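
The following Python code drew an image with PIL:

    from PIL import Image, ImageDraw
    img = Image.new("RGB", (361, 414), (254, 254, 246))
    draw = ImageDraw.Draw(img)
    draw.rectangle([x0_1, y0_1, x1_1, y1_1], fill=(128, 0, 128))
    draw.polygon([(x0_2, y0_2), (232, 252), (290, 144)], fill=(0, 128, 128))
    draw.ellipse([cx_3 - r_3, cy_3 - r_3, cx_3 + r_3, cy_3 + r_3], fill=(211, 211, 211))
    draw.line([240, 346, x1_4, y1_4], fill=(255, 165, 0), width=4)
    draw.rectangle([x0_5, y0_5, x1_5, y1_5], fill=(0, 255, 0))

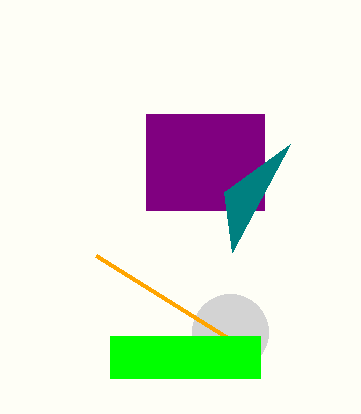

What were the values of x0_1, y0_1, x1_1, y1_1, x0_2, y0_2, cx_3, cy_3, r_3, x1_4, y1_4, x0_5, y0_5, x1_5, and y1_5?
x0_1 = 146
y0_1 = 114
x1_1 = 264
y1_1 = 210
x0_2 = 224
y0_2 = 192
cx_3 = 230
cy_3 = 332
r_3 = 38
x1_4 = 96
y1_4 = 256
x0_5 = 110
y0_5 = 336
x1_5 = 260
y1_5 = 378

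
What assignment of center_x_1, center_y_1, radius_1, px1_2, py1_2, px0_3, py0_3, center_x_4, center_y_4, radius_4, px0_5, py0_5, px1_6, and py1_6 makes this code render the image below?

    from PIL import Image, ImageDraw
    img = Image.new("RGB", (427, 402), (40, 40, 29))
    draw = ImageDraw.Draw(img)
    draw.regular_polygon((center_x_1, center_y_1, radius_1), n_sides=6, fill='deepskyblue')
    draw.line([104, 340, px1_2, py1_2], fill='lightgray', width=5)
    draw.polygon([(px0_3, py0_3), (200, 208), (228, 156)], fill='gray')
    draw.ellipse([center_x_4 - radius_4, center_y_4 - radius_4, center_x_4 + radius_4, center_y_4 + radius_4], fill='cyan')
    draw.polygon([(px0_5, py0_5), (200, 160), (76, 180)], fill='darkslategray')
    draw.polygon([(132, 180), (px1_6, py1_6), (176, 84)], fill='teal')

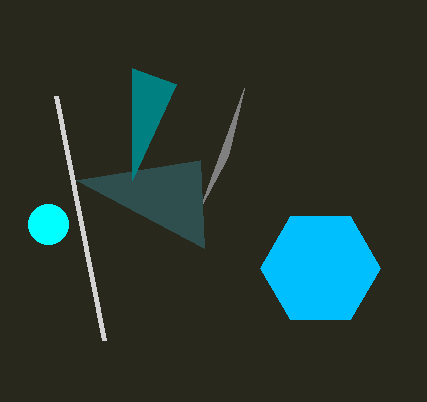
center_x_1 = 320, center_y_1 = 268, radius_1 = 60, px1_2 = 56, py1_2 = 96, px0_3 = 244, py0_3 = 88, center_x_4 = 48, center_y_4 = 224, radius_4 = 20, px0_5 = 204, py0_5 = 248, px1_6 = 132, py1_6 = 68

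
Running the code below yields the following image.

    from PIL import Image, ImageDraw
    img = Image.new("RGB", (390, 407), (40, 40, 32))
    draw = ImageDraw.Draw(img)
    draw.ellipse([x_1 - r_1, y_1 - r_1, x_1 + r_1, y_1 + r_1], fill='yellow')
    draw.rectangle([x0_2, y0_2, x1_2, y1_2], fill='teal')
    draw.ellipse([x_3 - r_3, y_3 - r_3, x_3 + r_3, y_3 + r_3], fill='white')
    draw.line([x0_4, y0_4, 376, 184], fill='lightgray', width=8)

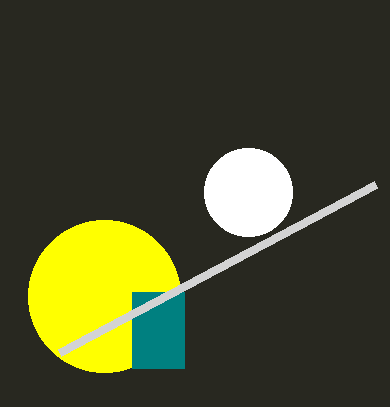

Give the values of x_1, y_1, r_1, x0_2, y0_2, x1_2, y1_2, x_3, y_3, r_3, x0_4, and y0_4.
x_1 = 104, y_1 = 296, r_1 = 76, x0_2 = 132, y0_2 = 292, x1_2 = 184, y1_2 = 368, x_3 = 248, y_3 = 192, r_3 = 44, x0_4 = 60, y0_4 = 352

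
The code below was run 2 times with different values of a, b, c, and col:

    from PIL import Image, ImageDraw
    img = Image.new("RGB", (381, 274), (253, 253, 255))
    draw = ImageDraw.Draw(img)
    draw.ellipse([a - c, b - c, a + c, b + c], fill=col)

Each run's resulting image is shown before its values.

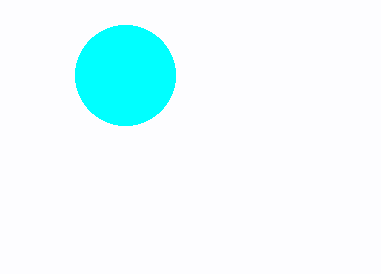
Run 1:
a = 125, b = 75, c = 50, col = 'cyan'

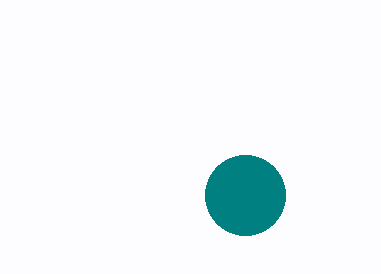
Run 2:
a = 245, b = 195, c = 40, col = 'teal'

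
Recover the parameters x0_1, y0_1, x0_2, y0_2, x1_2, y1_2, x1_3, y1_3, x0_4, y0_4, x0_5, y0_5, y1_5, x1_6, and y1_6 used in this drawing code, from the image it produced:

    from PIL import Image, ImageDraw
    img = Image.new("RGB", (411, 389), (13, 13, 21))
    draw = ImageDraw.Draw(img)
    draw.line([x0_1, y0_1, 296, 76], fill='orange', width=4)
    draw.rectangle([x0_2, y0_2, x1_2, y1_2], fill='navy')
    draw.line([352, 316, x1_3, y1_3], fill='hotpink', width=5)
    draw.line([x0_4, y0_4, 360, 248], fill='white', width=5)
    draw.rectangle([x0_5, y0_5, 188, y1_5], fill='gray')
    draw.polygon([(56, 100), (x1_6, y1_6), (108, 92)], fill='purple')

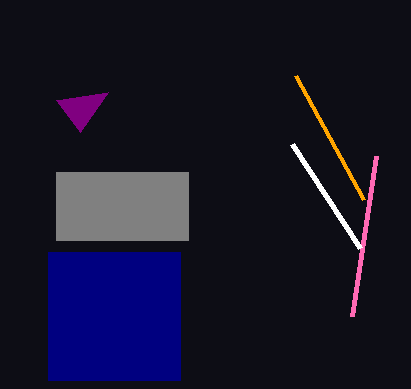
x0_1 = 364, y0_1 = 200, x0_2 = 48, y0_2 = 252, x1_2 = 180, y1_2 = 380, x1_3 = 376, y1_3 = 156, x0_4 = 292, y0_4 = 144, x0_5 = 56, y0_5 = 172, y1_5 = 240, x1_6 = 80, y1_6 = 132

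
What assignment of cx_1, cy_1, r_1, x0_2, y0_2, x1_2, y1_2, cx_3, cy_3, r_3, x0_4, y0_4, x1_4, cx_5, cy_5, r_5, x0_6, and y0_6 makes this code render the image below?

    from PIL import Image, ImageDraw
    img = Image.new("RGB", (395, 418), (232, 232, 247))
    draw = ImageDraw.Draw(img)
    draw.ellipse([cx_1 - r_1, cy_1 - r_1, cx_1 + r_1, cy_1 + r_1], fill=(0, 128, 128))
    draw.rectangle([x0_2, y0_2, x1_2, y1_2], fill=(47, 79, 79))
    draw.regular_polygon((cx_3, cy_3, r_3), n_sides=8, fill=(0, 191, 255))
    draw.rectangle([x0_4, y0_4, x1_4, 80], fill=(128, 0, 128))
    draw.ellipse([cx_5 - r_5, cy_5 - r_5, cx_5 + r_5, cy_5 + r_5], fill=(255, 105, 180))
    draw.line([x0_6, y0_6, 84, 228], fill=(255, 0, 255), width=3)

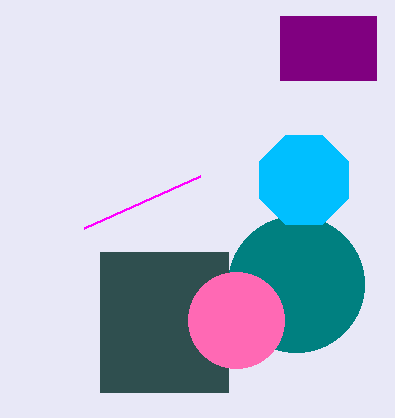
cx_1 = 296
cy_1 = 284
r_1 = 68
x0_2 = 100
y0_2 = 252
x1_2 = 228
y1_2 = 392
cx_3 = 304
cy_3 = 180
r_3 = 48
x0_4 = 280
y0_4 = 16
x1_4 = 376
cx_5 = 236
cy_5 = 320
r_5 = 48
x0_6 = 200
y0_6 = 176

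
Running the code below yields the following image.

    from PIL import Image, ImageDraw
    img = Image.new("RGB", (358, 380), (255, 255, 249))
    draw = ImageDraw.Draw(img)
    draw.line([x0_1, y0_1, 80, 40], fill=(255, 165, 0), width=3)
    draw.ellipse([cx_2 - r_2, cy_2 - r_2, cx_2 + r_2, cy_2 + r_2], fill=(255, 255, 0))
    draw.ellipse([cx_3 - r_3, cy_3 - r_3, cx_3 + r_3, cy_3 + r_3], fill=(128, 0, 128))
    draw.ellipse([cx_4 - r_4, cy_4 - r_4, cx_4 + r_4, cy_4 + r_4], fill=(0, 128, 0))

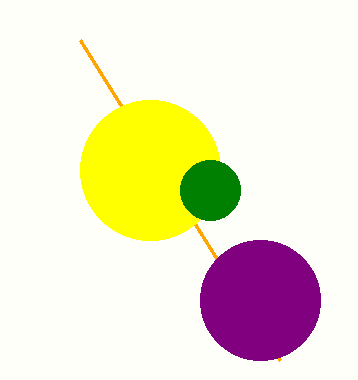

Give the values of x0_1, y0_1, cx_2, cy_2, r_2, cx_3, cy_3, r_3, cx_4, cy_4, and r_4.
x0_1 = 280, y0_1 = 360, cx_2 = 150, cy_2 = 170, r_2 = 70, cx_3 = 260, cy_3 = 300, r_3 = 60, cx_4 = 210, cy_4 = 190, r_4 = 30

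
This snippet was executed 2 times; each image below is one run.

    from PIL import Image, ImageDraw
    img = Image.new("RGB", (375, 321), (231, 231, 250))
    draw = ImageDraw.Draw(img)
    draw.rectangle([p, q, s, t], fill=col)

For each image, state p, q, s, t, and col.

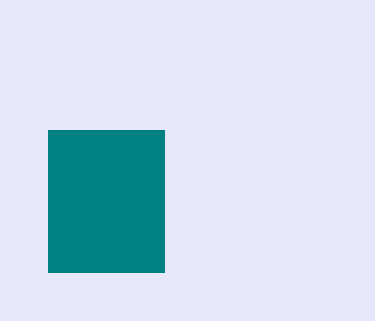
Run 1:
p = 48; q = 130; s = 164; t = 272; col = 'teal'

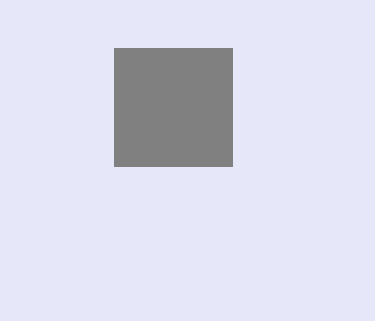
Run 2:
p = 114
q = 48
s = 232
t = 166
col = 'gray'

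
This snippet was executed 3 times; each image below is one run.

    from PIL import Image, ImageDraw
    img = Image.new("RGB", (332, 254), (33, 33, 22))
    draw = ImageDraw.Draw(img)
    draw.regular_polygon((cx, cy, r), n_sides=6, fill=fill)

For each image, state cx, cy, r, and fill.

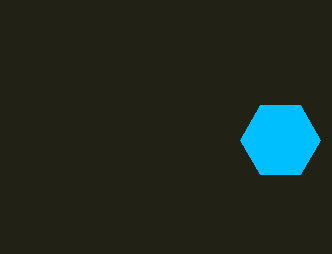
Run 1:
cx = 280, cy = 140, r = 40, fill = 'deepskyblue'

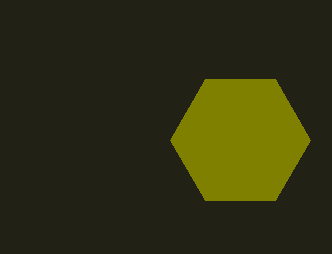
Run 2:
cx = 240
cy = 140
r = 70
fill = 'olive'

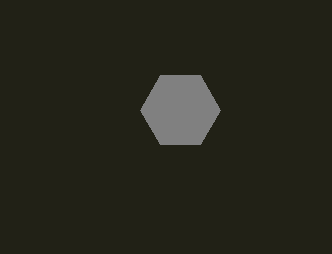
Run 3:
cx = 180, cy = 110, r = 40, fill = 'gray'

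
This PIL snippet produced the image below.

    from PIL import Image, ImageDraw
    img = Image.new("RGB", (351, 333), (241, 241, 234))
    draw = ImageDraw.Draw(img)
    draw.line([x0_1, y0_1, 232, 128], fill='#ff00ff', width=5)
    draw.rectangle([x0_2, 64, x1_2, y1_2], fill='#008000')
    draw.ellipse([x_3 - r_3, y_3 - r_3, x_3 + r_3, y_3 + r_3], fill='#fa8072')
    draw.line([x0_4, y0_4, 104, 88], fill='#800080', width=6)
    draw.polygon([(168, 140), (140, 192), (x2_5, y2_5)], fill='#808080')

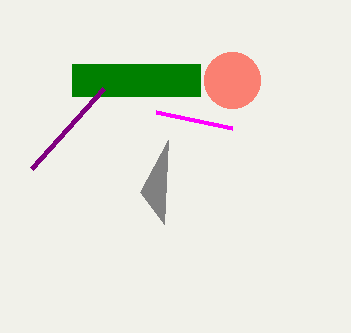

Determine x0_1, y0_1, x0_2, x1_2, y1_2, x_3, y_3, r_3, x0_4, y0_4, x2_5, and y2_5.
x0_1 = 156
y0_1 = 112
x0_2 = 72
x1_2 = 200
y1_2 = 96
x_3 = 232
y_3 = 80
r_3 = 28
x0_4 = 32
y0_4 = 168
x2_5 = 164
y2_5 = 224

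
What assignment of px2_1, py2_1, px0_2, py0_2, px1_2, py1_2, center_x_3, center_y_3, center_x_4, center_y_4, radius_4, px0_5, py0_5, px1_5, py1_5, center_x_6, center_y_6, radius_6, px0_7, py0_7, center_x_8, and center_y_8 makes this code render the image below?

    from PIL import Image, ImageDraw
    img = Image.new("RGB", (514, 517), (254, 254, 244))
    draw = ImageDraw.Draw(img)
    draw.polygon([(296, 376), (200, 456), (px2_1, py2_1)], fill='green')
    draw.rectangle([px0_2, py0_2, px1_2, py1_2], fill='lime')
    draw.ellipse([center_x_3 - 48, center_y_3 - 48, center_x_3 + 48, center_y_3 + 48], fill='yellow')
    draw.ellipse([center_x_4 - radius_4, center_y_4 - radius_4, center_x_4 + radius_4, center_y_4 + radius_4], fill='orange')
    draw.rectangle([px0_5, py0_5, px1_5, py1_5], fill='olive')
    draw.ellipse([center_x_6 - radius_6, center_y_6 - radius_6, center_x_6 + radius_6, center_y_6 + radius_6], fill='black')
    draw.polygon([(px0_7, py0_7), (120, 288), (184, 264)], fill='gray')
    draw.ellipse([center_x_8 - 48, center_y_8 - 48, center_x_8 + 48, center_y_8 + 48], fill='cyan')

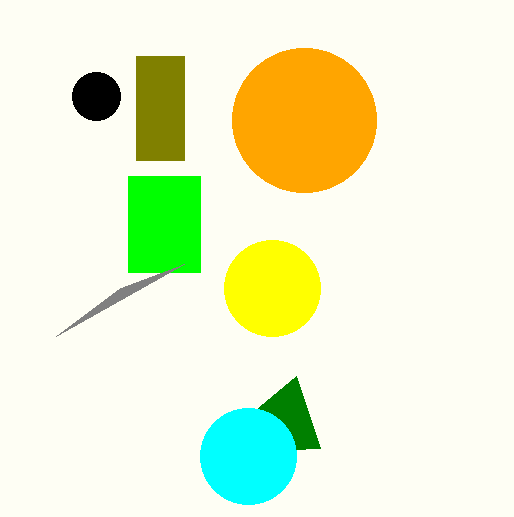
px2_1 = 320; py2_1 = 448; px0_2 = 128; py0_2 = 176; px1_2 = 200; py1_2 = 272; center_x_3 = 272; center_y_3 = 288; center_x_4 = 304; center_y_4 = 120; radius_4 = 72; px0_5 = 136; py0_5 = 56; px1_5 = 184; py1_5 = 160; center_x_6 = 96; center_y_6 = 96; radius_6 = 24; px0_7 = 56; py0_7 = 336; center_x_8 = 248; center_y_8 = 456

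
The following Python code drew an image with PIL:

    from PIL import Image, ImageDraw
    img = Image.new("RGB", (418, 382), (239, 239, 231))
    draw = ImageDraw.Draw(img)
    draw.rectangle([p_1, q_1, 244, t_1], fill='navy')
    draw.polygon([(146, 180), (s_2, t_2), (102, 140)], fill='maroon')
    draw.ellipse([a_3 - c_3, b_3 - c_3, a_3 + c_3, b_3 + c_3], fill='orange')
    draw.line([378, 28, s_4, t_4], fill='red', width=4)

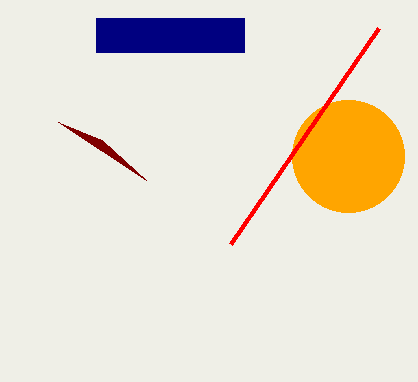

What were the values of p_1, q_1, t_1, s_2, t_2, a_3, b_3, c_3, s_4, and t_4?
p_1 = 96, q_1 = 18, t_1 = 52, s_2 = 58, t_2 = 122, a_3 = 348, b_3 = 156, c_3 = 56, s_4 = 230, t_4 = 244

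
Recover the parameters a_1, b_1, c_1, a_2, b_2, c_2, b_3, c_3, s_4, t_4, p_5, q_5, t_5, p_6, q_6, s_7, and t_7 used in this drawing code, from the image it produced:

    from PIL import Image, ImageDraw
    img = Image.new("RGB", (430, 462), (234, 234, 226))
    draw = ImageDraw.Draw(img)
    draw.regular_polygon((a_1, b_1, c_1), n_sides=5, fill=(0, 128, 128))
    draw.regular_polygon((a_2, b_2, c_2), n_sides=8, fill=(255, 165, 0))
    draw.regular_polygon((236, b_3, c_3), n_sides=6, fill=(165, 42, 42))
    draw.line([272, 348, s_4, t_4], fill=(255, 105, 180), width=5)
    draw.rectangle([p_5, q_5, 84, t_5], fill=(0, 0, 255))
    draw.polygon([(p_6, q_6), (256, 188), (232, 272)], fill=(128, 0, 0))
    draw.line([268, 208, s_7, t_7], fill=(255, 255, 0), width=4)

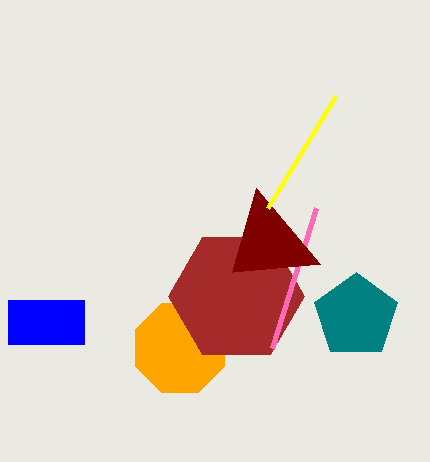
a_1 = 356, b_1 = 316, c_1 = 44, a_2 = 180, b_2 = 348, c_2 = 48, b_3 = 296, c_3 = 68, s_4 = 316, t_4 = 208, p_5 = 8, q_5 = 300, t_5 = 344, p_6 = 320, q_6 = 264, s_7 = 336, t_7 = 96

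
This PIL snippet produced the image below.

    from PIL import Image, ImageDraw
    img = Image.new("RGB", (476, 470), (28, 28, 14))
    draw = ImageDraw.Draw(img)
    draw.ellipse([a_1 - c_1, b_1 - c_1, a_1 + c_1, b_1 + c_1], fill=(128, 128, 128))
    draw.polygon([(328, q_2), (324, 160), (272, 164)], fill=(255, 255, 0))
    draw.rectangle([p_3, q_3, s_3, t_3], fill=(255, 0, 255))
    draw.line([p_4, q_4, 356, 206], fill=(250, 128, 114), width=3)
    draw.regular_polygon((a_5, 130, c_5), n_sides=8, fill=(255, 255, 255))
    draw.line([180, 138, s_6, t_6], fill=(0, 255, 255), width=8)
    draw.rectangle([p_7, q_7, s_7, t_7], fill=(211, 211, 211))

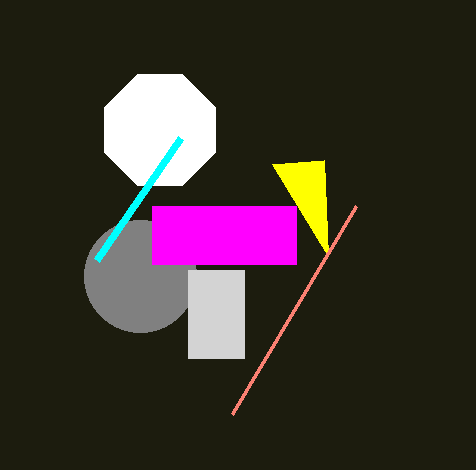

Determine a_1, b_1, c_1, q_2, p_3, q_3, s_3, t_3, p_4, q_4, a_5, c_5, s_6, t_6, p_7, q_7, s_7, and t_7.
a_1 = 140
b_1 = 276
c_1 = 56
q_2 = 256
p_3 = 152
q_3 = 206
s_3 = 296
t_3 = 264
p_4 = 232
q_4 = 414
a_5 = 160
c_5 = 60
s_6 = 96
t_6 = 260
p_7 = 188
q_7 = 270
s_7 = 244
t_7 = 358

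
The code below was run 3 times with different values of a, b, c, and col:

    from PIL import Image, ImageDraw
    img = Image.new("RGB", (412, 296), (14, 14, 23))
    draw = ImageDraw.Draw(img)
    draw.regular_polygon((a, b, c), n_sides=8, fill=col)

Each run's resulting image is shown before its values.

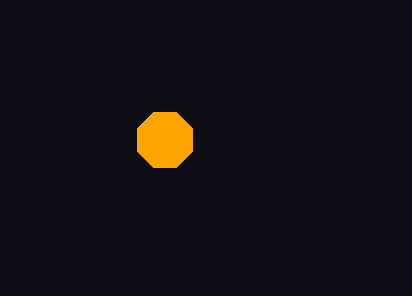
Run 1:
a = 165; b = 140; c = 30; col = 'orange'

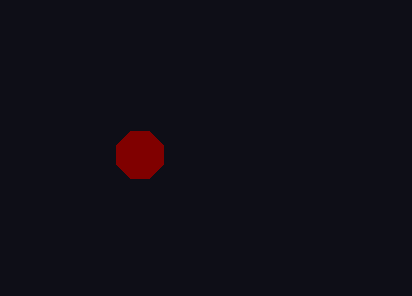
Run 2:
a = 140, b = 155, c = 25, col = 'maroon'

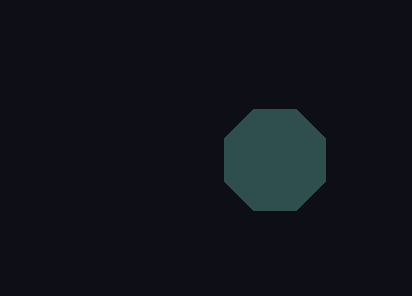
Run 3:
a = 275; b = 160; c = 55; col = 'darkslategray'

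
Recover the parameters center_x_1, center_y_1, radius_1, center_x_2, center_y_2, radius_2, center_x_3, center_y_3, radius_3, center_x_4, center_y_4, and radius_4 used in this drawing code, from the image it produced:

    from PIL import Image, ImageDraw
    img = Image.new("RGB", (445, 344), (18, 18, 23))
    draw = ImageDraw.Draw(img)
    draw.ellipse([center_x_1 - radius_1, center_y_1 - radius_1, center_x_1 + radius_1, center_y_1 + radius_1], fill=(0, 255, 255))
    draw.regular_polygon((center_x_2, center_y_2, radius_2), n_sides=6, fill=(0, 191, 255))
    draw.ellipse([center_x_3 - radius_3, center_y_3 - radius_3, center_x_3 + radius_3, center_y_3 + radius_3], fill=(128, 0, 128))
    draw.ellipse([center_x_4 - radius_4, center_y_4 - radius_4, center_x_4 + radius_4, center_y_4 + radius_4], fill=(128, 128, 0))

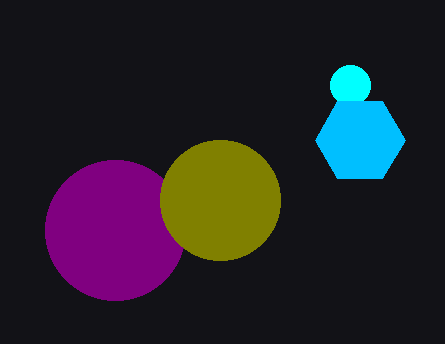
center_x_1 = 350, center_y_1 = 85, radius_1 = 20, center_x_2 = 360, center_y_2 = 140, radius_2 = 45, center_x_3 = 115, center_y_3 = 230, radius_3 = 70, center_x_4 = 220, center_y_4 = 200, radius_4 = 60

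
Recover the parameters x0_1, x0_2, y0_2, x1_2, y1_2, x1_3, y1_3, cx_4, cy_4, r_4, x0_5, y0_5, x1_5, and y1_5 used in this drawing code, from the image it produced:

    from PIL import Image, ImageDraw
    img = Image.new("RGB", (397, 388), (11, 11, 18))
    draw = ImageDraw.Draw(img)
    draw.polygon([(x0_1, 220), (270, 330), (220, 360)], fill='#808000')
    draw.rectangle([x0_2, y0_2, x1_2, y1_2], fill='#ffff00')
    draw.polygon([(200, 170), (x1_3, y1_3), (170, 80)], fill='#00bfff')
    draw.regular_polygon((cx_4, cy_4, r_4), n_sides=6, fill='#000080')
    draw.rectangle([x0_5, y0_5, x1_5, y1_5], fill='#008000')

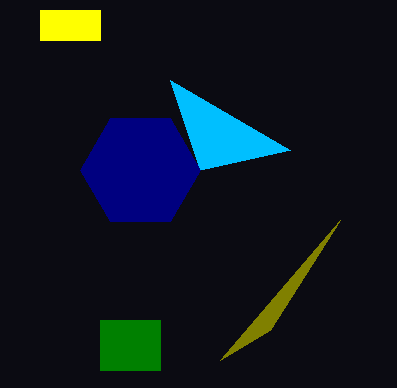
x0_1 = 340; x0_2 = 40; y0_2 = 10; x1_2 = 100; y1_2 = 40; x1_3 = 290; y1_3 = 150; cx_4 = 140; cy_4 = 170; r_4 = 60; x0_5 = 100; y0_5 = 320; x1_5 = 160; y1_5 = 370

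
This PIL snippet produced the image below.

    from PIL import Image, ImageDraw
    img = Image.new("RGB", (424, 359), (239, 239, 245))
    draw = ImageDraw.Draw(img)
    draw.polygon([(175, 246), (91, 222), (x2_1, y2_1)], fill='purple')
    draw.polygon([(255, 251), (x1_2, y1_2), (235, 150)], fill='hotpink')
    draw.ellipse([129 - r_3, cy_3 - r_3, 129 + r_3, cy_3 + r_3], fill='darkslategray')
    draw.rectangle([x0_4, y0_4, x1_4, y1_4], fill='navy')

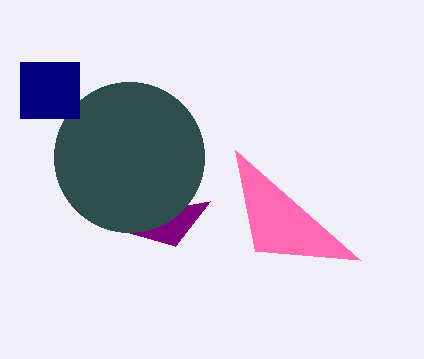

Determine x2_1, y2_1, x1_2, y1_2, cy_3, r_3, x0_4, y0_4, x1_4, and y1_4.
x2_1 = 210
y2_1 = 201
x1_2 = 360
y1_2 = 260
cy_3 = 157
r_3 = 75
x0_4 = 20
y0_4 = 62
x1_4 = 79
y1_4 = 118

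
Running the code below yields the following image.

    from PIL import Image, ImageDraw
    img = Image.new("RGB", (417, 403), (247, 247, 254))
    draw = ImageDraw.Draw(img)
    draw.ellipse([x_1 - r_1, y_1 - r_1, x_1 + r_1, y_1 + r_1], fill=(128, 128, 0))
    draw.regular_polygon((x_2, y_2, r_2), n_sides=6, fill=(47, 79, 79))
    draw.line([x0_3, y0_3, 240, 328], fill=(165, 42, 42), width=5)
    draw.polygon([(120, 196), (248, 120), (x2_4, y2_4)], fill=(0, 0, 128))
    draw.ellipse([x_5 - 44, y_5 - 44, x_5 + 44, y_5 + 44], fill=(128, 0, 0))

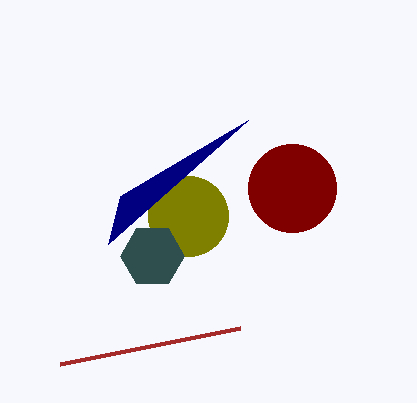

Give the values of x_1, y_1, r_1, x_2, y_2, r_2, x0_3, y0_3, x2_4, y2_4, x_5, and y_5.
x_1 = 188; y_1 = 216; r_1 = 40; x_2 = 152; y_2 = 256; r_2 = 32; x0_3 = 60; y0_3 = 364; x2_4 = 108; y2_4 = 244; x_5 = 292; y_5 = 188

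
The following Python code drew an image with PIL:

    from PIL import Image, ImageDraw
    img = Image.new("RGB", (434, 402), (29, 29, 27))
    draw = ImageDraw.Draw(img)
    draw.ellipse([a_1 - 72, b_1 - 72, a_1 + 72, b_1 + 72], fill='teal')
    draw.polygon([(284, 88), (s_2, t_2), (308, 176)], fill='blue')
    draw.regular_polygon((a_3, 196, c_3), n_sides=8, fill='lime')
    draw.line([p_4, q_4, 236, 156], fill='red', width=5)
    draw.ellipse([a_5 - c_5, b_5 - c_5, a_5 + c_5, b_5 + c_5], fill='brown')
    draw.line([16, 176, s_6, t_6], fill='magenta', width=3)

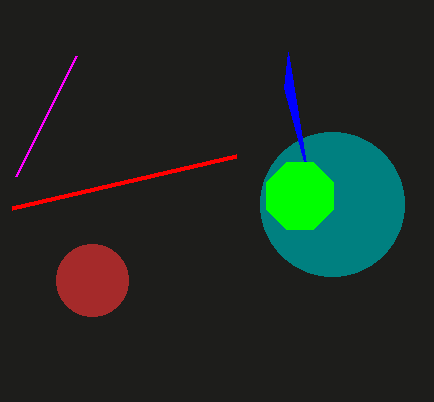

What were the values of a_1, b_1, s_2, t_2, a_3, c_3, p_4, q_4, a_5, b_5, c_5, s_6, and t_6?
a_1 = 332
b_1 = 204
s_2 = 288
t_2 = 52
a_3 = 300
c_3 = 36
p_4 = 12
q_4 = 208
a_5 = 92
b_5 = 280
c_5 = 36
s_6 = 76
t_6 = 56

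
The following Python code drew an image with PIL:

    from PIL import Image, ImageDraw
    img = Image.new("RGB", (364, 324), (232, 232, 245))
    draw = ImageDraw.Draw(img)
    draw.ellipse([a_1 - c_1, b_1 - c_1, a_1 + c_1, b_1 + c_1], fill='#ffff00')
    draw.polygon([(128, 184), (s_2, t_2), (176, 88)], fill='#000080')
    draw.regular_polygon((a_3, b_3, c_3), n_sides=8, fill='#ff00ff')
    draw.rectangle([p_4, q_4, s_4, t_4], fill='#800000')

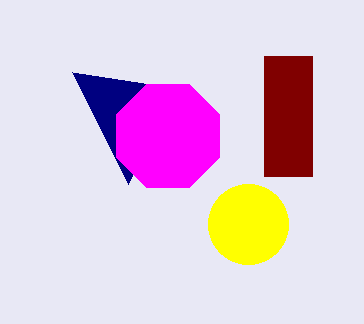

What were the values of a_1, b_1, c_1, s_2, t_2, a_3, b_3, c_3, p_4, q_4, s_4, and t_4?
a_1 = 248
b_1 = 224
c_1 = 40
s_2 = 72
t_2 = 72
a_3 = 168
b_3 = 136
c_3 = 56
p_4 = 264
q_4 = 56
s_4 = 312
t_4 = 176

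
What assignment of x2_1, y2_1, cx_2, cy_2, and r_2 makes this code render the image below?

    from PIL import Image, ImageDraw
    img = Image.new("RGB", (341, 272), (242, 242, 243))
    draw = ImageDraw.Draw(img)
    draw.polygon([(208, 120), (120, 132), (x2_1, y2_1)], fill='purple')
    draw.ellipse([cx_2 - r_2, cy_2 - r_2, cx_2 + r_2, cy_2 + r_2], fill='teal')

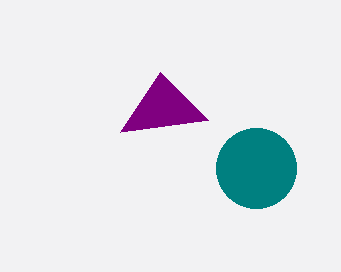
x2_1 = 160; y2_1 = 72; cx_2 = 256; cy_2 = 168; r_2 = 40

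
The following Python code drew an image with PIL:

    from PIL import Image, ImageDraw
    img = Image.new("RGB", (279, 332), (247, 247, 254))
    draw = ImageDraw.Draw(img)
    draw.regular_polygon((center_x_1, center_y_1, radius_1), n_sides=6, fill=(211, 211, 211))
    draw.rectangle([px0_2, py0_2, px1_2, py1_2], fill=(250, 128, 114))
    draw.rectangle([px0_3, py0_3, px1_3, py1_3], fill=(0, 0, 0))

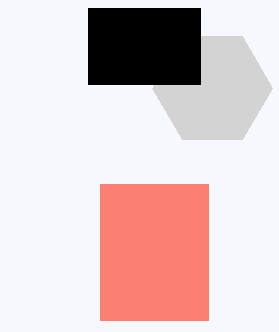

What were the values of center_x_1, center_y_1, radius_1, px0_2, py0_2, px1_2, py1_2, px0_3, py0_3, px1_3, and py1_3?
center_x_1 = 212
center_y_1 = 88
radius_1 = 60
px0_2 = 100
py0_2 = 184
px1_2 = 208
py1_2 = 320
px0_3 = 88
py0_3 = 8
px1_3 = 200
py1_3 = 84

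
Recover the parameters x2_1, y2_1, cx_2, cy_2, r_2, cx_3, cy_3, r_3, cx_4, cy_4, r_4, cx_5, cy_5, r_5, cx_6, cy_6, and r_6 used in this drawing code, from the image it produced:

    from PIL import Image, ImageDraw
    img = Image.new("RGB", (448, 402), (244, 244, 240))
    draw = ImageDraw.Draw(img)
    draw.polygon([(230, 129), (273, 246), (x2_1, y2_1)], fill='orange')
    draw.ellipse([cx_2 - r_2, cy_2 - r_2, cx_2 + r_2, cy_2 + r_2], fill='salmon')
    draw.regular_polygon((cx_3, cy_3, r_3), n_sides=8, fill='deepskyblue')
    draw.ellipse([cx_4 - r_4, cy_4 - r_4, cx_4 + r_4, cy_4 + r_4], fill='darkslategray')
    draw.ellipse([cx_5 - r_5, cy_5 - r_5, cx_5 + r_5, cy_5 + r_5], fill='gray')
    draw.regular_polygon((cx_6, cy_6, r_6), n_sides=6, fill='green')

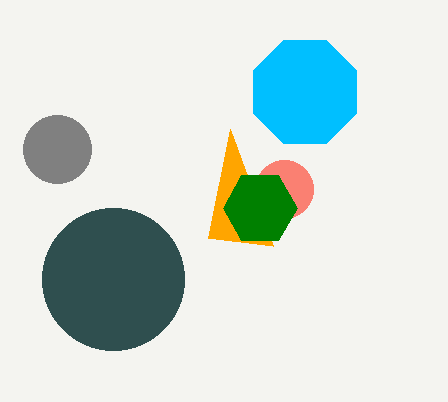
x2_1 = 208, y2_1 = 238, cx_2 = 284, cy_2 = 189, r_2 = 29, cx_3 = 305, cy_3 = 92, r_3 = 56, cx_4 = 113, cy_4 = 279, r_4 = 71, cx_5 = 57, cy_5 = 149, r_5 = 34, cx_6 = 260, cy_6 = 208, r_6 = 37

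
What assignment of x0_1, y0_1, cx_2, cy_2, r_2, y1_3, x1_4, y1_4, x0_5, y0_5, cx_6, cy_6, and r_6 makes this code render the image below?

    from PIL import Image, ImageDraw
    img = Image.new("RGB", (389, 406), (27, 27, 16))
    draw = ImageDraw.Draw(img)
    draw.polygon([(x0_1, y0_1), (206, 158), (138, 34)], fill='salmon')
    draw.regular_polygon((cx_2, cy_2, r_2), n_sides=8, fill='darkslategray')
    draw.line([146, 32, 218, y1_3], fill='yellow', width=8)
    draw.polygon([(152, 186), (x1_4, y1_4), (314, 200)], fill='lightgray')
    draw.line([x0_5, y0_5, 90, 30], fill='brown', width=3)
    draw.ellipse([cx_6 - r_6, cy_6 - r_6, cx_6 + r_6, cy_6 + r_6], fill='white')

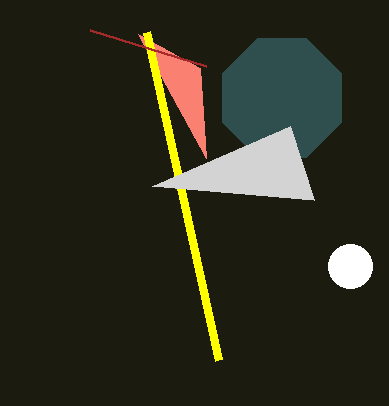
x0_1 = 200, y0_1 = 68, cx_2 = 282, cy_2 = 98, r_2 = 64, y1_3 = 360, x1_4 = 290, y1_4 = 126, x0_5 = 206, y0_5 = 66, cx_6 = 350, cy_6 = 266, r_6 = 22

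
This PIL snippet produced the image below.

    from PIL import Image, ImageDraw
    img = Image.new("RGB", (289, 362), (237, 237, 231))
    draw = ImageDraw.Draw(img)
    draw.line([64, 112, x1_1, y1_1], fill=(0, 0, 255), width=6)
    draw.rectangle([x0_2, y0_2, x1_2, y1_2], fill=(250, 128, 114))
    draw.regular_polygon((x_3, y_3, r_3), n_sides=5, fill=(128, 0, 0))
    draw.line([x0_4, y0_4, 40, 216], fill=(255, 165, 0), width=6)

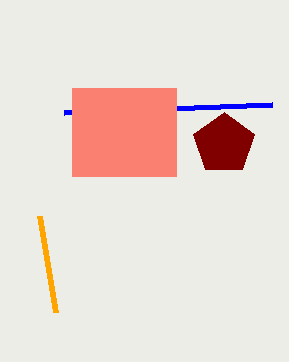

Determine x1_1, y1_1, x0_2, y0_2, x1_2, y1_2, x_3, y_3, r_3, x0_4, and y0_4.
x1_1 = 272; y1_1 = 104; x0_2 = 72; y0_2 = 88; x1_2 = 176; y1_2 = 176; x_3 = 224; y_3 = 144; r_3 = 32; x0_4 = 56; y0_4 = 312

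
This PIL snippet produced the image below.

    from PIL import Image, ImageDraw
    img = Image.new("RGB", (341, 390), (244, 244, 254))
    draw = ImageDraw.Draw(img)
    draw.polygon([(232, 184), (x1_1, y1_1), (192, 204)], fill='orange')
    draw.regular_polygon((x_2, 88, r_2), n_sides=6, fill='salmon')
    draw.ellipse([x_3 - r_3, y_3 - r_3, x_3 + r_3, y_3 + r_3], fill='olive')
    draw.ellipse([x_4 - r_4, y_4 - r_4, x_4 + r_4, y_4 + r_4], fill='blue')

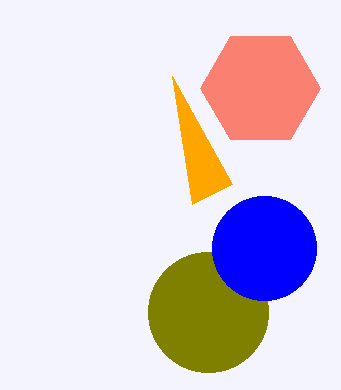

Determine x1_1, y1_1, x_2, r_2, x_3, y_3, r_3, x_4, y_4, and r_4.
x1_1 = 172; y1_1 = 76; x_2 = 260; r_2 = 60; x_3 = 208; y_3 = 312; r_3 = 60; x_4 = 264; y_4 = 248; r_4 = 52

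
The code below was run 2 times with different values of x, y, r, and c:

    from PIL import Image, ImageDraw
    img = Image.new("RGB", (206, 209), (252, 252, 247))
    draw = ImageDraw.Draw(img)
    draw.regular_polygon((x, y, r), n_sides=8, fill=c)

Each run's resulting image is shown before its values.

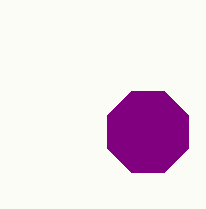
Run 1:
x = 148; y = 132; r = 44; c = 'purple'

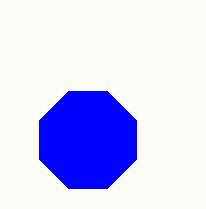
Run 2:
x = 88; y = 140; r = 52; c = 'blue'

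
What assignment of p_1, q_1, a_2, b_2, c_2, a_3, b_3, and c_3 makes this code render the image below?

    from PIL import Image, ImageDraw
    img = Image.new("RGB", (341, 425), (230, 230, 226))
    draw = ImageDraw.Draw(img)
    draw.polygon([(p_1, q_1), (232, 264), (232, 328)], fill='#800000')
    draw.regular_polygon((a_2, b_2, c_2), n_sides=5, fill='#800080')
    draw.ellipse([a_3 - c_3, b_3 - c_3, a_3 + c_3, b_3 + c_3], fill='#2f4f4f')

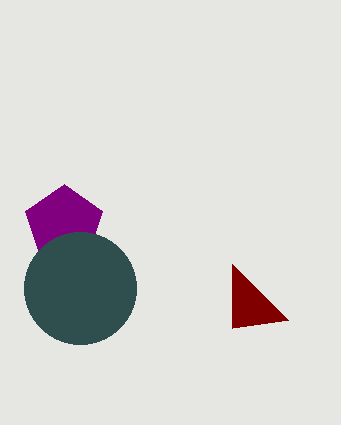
p_1 = 288, q_1 = 320, a_2 = 64, b_2 = 224, c_2 = 40, a_3 = 80, b_3 = 288, c_3 = 56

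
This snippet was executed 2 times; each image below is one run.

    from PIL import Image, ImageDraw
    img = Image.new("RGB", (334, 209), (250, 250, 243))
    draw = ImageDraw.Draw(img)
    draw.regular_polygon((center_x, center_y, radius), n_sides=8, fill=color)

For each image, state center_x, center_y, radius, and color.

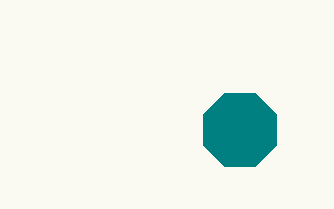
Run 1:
center_x = 240; center_y = 130; radius = 40; color = 'teal'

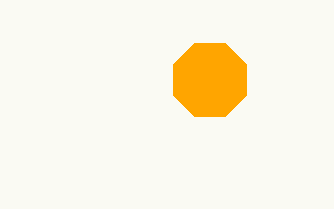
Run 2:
center_x = 210; center_y = 80; radius = 40; color = 'orange'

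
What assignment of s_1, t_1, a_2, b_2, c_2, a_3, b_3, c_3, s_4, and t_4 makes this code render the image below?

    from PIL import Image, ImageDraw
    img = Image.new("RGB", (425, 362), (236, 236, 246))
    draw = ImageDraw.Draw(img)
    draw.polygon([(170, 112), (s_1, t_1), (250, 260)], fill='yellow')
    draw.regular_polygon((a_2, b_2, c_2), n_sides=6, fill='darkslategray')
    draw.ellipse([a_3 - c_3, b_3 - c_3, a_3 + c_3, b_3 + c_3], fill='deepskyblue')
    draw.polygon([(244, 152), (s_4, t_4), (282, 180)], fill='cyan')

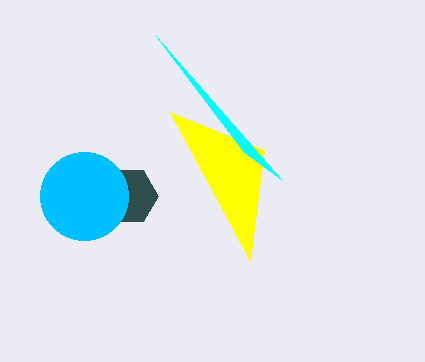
s_1 = 264
t_1 = 150
a_2 = 128
b_2 = 196
c_2 = 30
a_3 = 84
b_3 = 196
c_3 = 44
s_4 = 156
t_4 = 36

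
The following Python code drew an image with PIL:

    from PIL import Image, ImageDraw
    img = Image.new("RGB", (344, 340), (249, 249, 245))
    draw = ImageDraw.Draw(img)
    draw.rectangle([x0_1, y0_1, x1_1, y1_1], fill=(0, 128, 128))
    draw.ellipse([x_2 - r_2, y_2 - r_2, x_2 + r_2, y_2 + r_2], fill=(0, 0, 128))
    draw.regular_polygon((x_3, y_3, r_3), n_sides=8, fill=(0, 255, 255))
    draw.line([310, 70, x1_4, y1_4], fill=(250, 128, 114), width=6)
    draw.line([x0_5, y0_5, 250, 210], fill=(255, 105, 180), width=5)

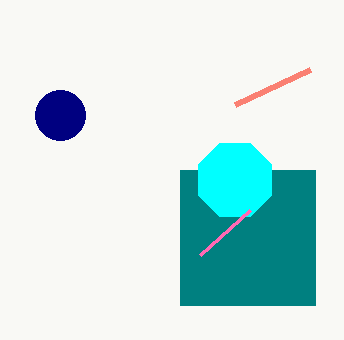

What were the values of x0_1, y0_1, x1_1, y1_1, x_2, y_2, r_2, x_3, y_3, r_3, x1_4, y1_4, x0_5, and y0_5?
x0_1 = 180, y0_1 = 170, x1_1 = 315, y1_1 = 305, x_2 = 60, y_2 = 115, r_2 = 25, x_3 = 235, y_3 = 180, r_3 = 40, x1_4 = 235, y1_4 = 105, x0_5 = 200, y0_5 = 255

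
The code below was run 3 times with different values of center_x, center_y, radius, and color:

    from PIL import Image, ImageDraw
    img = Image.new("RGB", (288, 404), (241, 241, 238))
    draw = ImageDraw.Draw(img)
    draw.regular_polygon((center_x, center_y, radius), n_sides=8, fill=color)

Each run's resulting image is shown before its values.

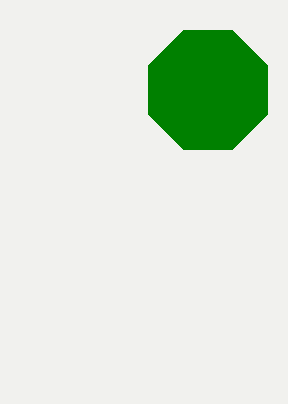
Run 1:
center_x = 208; center_y = 90; radius = 64; color = 'green'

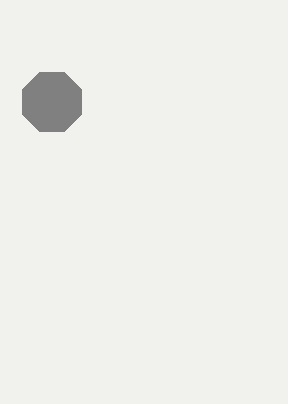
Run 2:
center_x = 52; center_y = 102; radius = 32; color = 'gray'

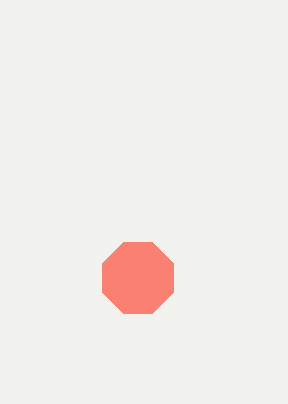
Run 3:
center_x = 138; center_y = 278; radius = 38; color = 'salmon'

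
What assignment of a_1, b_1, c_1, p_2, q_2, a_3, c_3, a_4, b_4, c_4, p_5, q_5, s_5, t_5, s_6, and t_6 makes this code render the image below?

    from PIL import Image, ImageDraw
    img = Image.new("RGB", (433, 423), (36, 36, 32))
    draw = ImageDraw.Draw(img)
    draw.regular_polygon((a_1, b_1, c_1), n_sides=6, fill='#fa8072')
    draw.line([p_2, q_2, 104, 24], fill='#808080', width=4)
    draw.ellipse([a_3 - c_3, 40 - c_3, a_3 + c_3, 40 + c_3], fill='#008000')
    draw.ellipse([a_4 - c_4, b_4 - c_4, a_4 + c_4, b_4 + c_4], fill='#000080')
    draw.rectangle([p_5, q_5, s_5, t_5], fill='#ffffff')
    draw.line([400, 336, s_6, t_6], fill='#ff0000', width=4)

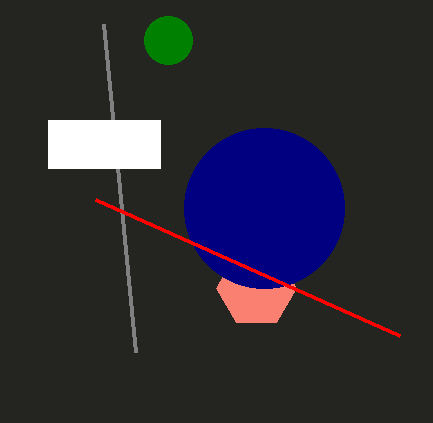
a_1 = 256
b_1 = 288
c_1 = 40
p_2 = 136
q_2 = 352
a_3 = 168
c_3 = 24
a_4 = 264
b_4 = 208
c_4 = 80
p_5 = 48
q_5 = 120
s_5 = 160
t_5 = 168
s_6 = 96
t_6 = 200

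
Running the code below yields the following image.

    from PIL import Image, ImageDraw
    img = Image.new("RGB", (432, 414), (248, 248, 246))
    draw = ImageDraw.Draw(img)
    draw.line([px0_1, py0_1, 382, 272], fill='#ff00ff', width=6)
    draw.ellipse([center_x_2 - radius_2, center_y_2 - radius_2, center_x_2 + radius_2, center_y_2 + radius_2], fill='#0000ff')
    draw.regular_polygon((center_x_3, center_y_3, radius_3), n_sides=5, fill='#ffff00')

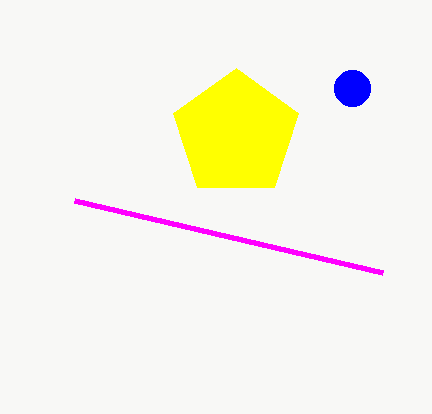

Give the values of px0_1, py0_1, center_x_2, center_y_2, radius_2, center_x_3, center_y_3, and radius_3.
px0_1 = 74; py0_1 = 200; center_x_2 = 352; center_y_2 = 88; radius_2 = 18; center_x_3 = 236; center_y_3 = 134; radius_3 = 66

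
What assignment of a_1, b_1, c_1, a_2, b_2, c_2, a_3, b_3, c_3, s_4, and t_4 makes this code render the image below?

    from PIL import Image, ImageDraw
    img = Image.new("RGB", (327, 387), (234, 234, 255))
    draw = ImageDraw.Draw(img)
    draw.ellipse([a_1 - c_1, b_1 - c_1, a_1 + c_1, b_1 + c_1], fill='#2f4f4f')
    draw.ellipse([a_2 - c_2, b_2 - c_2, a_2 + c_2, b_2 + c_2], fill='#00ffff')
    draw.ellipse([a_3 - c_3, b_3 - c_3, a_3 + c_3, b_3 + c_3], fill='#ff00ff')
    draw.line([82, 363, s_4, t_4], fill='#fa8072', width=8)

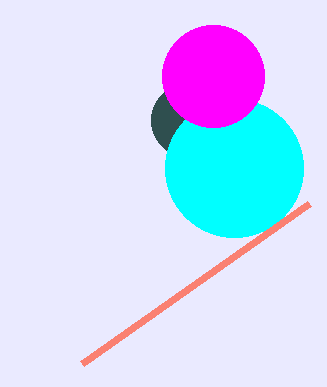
a_1 = 188; b_1 = 120; c_1 = 37; a_2 = 234; b_2 = 168; c_2 = 69; a_3 = 213; b_3 = 76; c_3 = 51; s_4 = 309; t_4 = 203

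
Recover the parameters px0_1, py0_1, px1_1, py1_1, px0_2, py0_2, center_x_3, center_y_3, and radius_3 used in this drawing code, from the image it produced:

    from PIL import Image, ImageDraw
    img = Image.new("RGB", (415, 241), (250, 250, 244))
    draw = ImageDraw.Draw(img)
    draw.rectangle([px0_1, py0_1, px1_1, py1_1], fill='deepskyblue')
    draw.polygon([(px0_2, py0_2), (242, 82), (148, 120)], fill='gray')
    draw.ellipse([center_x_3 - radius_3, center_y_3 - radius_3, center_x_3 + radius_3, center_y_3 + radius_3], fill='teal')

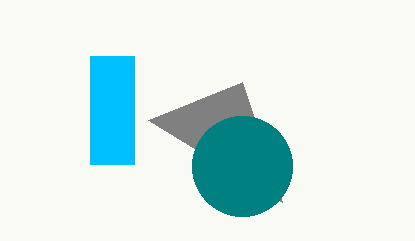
px0_1 = 90; py0_1 = 56; px1_1 = 134; py1_1 = 164; px0_2 = 282; py0_2 = 202; center_x_3 = 242; center_y_3 = 166; radius_3 = 50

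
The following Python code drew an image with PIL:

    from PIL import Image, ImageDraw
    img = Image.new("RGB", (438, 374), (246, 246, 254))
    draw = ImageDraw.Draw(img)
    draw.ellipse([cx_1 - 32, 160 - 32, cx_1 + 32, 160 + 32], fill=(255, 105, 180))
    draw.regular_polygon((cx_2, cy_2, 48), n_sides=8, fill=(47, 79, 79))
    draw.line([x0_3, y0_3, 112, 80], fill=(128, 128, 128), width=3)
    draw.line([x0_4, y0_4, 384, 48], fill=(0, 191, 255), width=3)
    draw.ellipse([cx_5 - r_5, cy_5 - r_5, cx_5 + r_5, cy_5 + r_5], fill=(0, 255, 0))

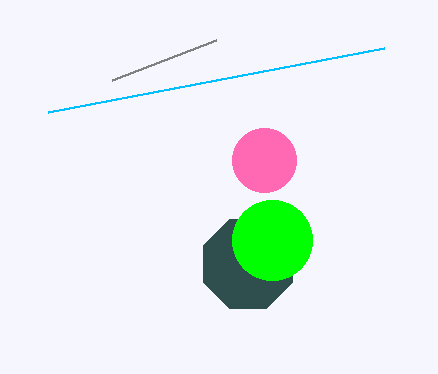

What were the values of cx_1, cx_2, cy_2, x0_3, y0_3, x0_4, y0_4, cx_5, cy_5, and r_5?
cx_1 = 264
cx_2 = 248
cy_2 = 264
x0_3 = 216
y0_3 = 40
x0_4 = 48
y0_4 = 112
cx_5 = 272
cy_5 = 240
r_5 = 40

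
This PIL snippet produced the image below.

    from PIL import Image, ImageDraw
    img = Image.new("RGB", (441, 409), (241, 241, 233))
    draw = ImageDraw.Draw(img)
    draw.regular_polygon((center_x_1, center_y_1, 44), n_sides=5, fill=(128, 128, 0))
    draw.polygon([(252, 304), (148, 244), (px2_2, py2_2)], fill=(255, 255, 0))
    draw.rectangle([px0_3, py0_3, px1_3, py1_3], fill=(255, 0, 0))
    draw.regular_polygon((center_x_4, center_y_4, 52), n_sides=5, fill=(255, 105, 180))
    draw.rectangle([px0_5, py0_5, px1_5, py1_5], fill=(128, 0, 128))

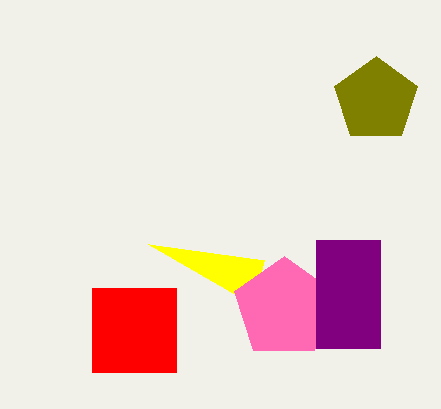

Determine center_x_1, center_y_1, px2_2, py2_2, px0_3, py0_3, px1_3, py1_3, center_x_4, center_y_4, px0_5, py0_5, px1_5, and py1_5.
center_x_1 = 376
center_y_1 = 100
px2_2 = 264
py2_2 = 260
px0_3 = 92
py0_3 = 288
px1_3 = 176
py1_3 = 372
center_x_4 = 284
center_y_4 = 308
px0_5 = 316
py0_5 = 240
px1_5 = 380
py1_5 = 348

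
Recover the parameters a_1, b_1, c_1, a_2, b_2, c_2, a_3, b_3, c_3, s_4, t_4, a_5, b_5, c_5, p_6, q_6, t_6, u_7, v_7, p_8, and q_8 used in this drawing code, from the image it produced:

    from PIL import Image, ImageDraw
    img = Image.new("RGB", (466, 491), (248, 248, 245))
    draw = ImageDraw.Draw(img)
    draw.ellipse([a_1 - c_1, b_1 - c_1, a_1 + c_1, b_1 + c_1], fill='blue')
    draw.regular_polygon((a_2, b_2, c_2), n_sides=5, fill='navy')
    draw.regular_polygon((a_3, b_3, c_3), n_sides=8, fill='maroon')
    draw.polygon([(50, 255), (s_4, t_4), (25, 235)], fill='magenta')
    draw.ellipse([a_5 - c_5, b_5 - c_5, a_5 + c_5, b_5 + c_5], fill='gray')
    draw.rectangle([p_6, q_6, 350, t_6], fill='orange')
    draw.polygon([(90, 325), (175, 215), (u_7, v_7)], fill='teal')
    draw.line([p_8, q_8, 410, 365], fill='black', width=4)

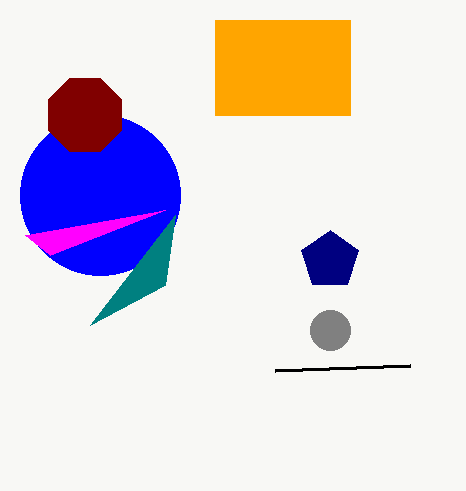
a_1 = 100
b_1 = 195
c_1 = 80
a_2 = 330
b_2 = 260
c_2 = 30
a_3 = 85
b_3 = 115
c_3 = 40
s_4 = 165
t_4 = 210
a_5 = 330
b_5 = 330
c_5 = 20
p_6 = 215
q_6 = 20
t_6 = 115
u_7 = 165
v_7 = 285
p_8 = 275
q_8 = 370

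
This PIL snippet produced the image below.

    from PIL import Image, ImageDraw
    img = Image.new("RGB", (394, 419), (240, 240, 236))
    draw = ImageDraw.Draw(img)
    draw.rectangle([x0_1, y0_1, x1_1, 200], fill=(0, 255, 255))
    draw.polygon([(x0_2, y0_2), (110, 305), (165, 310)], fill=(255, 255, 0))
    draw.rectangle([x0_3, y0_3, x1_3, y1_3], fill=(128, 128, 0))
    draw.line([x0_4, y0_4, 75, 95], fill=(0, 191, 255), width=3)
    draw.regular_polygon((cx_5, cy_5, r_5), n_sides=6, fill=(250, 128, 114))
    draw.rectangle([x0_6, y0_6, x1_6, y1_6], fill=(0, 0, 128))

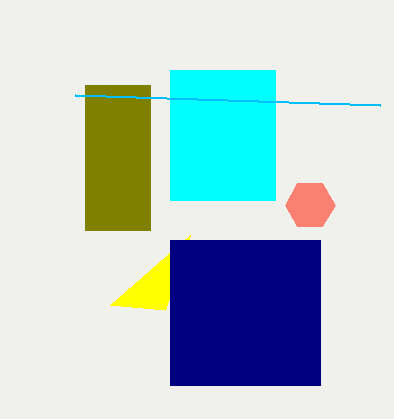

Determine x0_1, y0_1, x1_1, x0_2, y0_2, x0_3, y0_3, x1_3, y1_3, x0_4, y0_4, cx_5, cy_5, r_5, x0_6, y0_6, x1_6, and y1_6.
x0_1 = 170; y0_1 = 70; x1_1 = 275; x0_2 = 190; y0_2 = 235; x0_3 = 85; y0_3 = 85; x1_3 = 150; y1_3 = 230; x0_4 = 380; y0_4 = 105; cx_5 = 310; cy_5 = 205; r_5 = 25; x0_6 = 170; y0_6 = 240; x1_6 = 320; y1_6 = 385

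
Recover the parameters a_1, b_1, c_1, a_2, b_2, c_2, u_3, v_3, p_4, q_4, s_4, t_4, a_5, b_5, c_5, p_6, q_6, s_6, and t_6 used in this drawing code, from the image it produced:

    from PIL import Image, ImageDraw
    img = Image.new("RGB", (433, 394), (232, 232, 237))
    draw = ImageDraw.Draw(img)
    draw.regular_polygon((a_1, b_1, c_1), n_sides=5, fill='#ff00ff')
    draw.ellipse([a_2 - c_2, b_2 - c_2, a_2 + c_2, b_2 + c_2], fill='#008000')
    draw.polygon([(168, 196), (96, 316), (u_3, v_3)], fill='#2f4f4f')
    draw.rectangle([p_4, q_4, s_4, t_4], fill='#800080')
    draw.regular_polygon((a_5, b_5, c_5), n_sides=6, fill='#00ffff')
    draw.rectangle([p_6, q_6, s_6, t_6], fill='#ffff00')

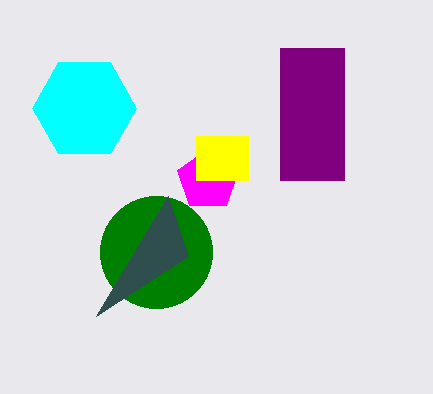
a_1 = 208; b_1 = 180; c_1 = 32; a_2 = 156; b_2 = 252; c_2 = 56; u_3 = 188; v_3 = 256; p_4 = 280; q_4 = 48; s_4 = 344; t_4 = 180; a_5 = 84; b_5 = 108; c_5 = 52; p_6 = 196; q_6 = 136; s_6 = 248; t_6 = 180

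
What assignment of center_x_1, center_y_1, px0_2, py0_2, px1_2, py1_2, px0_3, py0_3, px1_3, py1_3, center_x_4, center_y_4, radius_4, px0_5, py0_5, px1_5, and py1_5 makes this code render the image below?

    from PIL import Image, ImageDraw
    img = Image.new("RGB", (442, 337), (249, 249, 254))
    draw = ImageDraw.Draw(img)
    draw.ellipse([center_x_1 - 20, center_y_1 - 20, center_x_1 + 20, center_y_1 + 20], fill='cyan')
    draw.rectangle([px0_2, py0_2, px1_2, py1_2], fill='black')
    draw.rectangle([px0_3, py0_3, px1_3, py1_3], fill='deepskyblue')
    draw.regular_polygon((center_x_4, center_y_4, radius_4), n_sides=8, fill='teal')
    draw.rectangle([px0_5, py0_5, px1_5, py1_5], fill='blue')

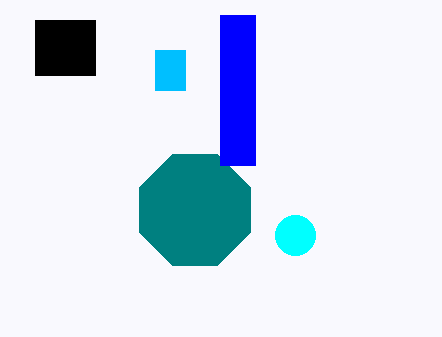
center_x_1 = 295; center_y_1 = 235; px0_2 = 35; py0_2 = 20; px1_2 = 95; py1_2 = 75; px0_3 = 155; py0_3 = 50; px1_3 = 185; py1_3 = 90; center_x_4 = 195; center_y_4 = 210; radius_4 = 60; px0_5 = 220; py0_5 = 15; px1_5 = 255; py1_5 = 165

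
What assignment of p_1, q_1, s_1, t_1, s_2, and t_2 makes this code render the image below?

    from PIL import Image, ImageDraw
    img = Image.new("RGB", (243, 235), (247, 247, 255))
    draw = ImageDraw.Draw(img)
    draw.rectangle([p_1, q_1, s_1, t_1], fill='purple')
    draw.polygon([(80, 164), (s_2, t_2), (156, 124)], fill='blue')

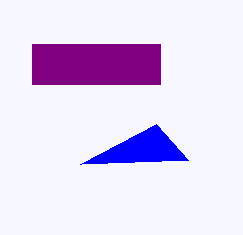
p_1 = 32, q_1 = 44, s_1 = 160, t_1 = 84, s_2 = 188, t_2 = 160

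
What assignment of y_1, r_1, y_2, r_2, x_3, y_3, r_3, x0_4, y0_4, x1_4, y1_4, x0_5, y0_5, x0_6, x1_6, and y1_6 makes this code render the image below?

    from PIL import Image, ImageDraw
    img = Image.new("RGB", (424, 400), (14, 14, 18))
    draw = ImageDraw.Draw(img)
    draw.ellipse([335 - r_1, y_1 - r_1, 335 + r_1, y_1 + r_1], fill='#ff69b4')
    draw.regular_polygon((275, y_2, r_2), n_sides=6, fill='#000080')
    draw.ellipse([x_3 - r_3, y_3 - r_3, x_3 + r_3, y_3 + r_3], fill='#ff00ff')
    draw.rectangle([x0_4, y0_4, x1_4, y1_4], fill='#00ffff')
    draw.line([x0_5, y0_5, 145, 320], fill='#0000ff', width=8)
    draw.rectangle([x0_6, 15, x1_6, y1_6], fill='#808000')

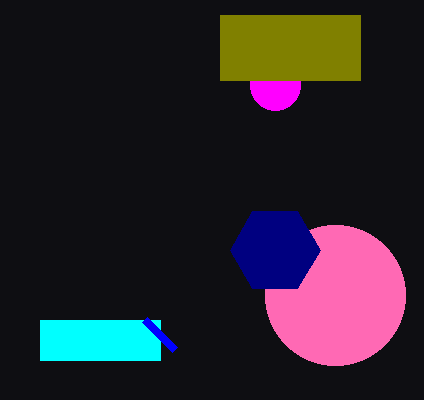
y_1 = 295
r_1 = 70
y_2 = 250
r_2 = 45
x_3 = 275
y_3 = 85
r_3 = 25
x0_4 = 40
y0_4 = 320
x1_4 = 160
y1_4 = 360
x0_5 = 175
y0_5 = 350
x0_6 = 220
x1_6 = 360
y1_6 = 80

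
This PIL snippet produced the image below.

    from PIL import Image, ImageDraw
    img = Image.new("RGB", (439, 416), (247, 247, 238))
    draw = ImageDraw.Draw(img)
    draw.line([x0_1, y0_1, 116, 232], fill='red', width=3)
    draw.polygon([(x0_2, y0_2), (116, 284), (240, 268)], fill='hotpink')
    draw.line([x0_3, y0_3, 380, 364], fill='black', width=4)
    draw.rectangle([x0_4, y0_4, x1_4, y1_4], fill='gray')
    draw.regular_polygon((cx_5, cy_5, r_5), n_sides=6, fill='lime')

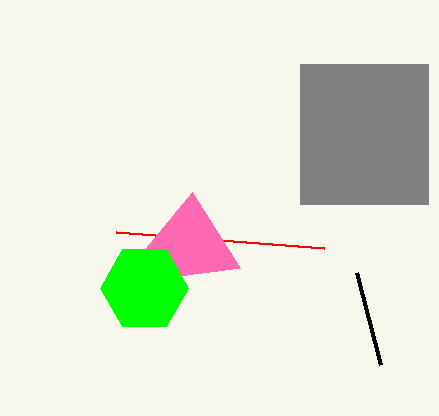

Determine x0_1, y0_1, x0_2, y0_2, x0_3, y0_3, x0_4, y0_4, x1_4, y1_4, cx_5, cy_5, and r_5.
x0_1 = 324; y0_1 = 248; x0_2 = 192; y0_2 = 192; x0_3 = 356; y0_3 = 272; x0_4 = 300; y0_4 = 64; x1_4 = 428; y1_4 = 204; cx_5 = 144; cy_5 = 288; r_5 = 44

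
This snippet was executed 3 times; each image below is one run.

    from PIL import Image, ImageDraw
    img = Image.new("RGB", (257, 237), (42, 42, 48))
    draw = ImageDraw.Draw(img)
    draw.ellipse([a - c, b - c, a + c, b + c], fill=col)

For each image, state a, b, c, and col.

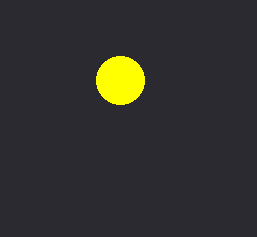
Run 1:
a = 120
b = 80
c = 24
col = 'yellow'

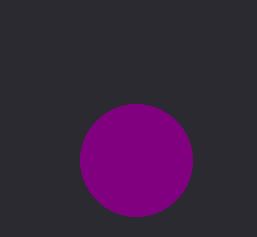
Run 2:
a = 136
b = 160
c = 56
col = 'purple'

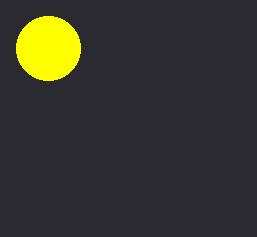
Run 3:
a = 48
b = 48
c = 32
col = 'yellow'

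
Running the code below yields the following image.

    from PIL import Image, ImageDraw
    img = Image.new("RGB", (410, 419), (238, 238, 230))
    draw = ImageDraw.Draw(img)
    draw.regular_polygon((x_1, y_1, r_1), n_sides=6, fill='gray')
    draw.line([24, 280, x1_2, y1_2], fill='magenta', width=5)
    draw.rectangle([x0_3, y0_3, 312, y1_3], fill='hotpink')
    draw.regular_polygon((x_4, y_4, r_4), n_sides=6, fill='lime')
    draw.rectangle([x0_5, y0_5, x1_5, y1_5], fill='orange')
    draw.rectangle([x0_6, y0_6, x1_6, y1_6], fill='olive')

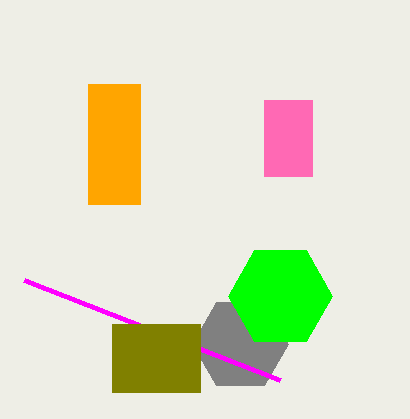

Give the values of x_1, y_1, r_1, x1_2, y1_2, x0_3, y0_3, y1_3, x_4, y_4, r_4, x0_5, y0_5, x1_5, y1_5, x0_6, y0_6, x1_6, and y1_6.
x_1 = 240, y_1 = 344, r_1 = 48, x1_2 = 280, y1_2 = 380, x0_3 = 264, y0_3 = 100, y1_3 = 176, x_4 = 280, y_4 = 296, r_4 = 52, x0_5 = 88, y0_5 = 84, x1_5 = 140, y1_5 = 204, x0_6 = 112, y0_6 = 324, x1_6 = 200, y1_6 = 392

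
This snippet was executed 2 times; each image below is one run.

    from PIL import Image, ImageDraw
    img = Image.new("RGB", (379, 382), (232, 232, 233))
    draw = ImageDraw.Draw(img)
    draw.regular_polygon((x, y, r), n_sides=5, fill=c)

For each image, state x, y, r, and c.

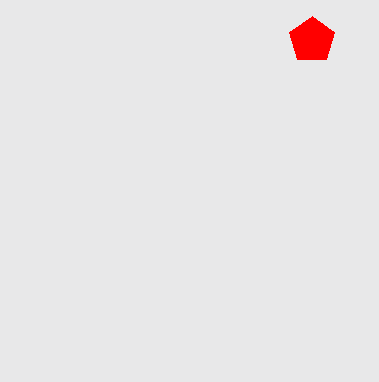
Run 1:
x = 312, y = 40, r = 24, c = 'red'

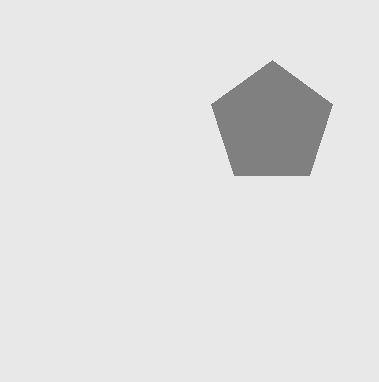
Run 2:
x = 272; y = 124; r = 64; c = 'gray'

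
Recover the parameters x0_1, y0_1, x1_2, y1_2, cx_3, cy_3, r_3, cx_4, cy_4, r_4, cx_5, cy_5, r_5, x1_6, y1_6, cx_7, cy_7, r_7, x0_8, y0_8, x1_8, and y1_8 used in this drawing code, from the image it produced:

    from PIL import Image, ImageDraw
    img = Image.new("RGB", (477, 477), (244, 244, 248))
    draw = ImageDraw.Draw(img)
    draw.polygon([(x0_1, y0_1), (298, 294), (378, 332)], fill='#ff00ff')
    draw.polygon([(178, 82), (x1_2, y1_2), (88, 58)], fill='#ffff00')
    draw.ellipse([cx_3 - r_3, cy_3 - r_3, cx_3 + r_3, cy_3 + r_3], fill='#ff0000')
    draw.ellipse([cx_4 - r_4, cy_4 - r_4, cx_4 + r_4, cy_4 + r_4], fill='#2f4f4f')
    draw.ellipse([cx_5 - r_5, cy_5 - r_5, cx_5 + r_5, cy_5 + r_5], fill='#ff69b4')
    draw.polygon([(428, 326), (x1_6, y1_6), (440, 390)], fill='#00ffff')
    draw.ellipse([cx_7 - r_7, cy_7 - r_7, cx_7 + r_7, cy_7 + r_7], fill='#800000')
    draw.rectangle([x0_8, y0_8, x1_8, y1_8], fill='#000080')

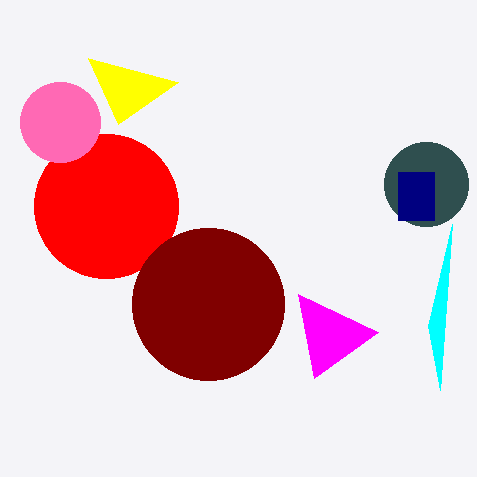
x0_1 = 314
y0_1 = 378
x1_2 = 118
y1_2 = 124
cx_3 = 106
cy_3 = 206
r_3 = 72
cx_4 = 426
cy_4 = 184
r_4 = 42
cx_5 = 60
cy_5 = 122
r_5 = 40
x1_6 = 452
y1_6 = 224
cx_7 = 208
cy_7 = 304
r_7 = 76
x0_8 = 398
y0_8 = 172
x1_8 = 434
y1_8 = 220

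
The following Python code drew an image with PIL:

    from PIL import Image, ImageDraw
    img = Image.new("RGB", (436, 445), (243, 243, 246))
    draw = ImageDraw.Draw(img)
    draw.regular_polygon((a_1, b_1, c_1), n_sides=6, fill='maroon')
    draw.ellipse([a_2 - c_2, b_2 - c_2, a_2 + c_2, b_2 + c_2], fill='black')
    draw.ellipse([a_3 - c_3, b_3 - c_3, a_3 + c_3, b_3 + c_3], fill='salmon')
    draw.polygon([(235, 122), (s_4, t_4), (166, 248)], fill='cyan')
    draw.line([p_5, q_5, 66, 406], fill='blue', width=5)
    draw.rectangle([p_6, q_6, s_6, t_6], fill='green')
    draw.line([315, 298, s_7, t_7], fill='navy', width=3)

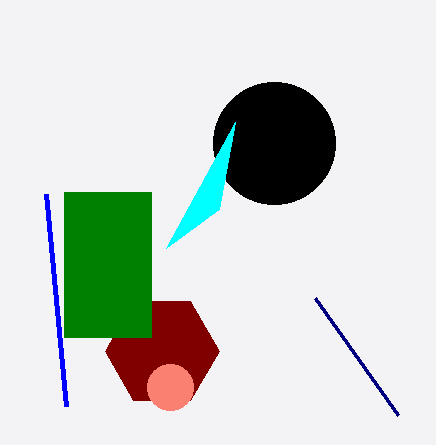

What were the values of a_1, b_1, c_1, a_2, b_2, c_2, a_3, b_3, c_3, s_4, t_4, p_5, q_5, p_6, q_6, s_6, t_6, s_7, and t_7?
a_1 = 162
b_1 = 351
c_1 = 57
a_2 = 274
b_2 = 143
c_2 = 61
a_3 = 170
b_3 = 387
c_3 = 23
s_4 = 219
t_4 = 209
p_5 = 46
q_5 = 194
p_6 = 64
q_6 = 192
s_6 = 151
t_6 = 337
s_7 = 398
t_7 = 415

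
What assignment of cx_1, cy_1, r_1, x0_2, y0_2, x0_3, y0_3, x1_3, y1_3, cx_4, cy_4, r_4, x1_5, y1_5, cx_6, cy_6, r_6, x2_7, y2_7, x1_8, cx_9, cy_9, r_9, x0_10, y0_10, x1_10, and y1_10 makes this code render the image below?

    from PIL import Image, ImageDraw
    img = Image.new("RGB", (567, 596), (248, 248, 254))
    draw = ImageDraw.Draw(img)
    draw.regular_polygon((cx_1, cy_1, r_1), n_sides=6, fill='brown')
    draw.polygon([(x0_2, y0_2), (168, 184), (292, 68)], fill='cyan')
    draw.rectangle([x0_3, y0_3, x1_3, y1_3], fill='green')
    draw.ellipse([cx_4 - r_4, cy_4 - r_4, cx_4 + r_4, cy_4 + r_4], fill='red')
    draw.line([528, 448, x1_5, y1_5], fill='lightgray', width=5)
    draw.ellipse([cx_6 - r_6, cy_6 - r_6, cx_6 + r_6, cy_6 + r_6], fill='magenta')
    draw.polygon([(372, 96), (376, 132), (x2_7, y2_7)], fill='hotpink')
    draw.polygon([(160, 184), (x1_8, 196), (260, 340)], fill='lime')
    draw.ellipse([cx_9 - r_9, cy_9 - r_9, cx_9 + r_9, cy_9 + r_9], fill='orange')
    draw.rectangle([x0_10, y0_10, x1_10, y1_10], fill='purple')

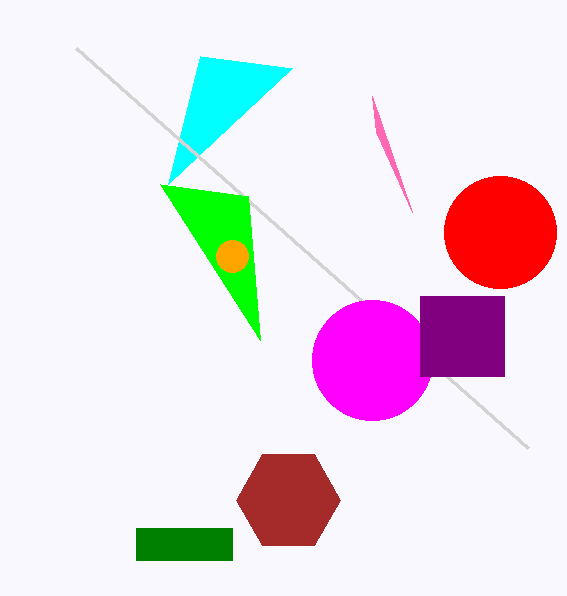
cx_1 = 288
cy_1 = 500
r_1 = 52
x0_2 = 200
y0_2 = 56
x0_3 = 136
y0_3 = 528
x1_3 = 232
y1_3 = 560
cx_4 = 500
cy_4 = 232
r_4 = 56
x1_5 = 76
y1_5 = 48
cx_6 = 372
cy_6 = 360
r_6 = 60
x2_7 = 412
y2_7 = 212
x1_8 = 248
cx_9 = 232
cy_9 = 256
r_9 = 16
x0_10 = 420
y0_10 = 296
x1_10 = 504
y1_10 = 376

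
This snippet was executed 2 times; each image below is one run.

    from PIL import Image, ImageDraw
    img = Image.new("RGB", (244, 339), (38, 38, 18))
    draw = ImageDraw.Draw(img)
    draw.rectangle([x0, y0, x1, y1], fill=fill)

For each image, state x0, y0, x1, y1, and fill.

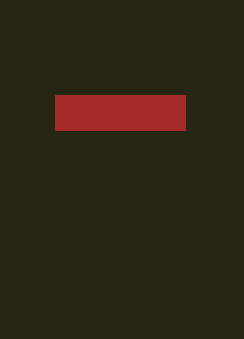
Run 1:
x0 = 55; y0 = 95; x1 = 185; y1 = 130; fill = 'brown'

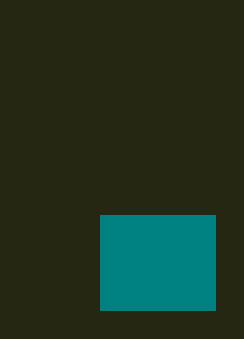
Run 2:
x0 = 100, y0 = 215, x1 = 215, y1 = 310, fill = 'teal'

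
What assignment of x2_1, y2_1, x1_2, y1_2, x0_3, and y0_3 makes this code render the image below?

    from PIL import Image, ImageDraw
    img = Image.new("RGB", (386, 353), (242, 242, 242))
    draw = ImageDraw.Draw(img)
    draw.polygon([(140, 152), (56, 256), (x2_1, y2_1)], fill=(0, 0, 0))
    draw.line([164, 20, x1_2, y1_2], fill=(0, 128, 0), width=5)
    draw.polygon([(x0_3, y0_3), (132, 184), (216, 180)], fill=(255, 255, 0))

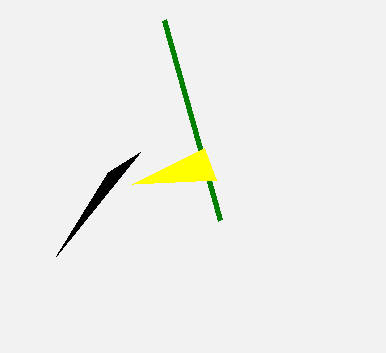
x2_1 = 108; y2_1 = 172; x1_2 = 220; y1_2 = 220; x0_3 = 204; y0_3 = 148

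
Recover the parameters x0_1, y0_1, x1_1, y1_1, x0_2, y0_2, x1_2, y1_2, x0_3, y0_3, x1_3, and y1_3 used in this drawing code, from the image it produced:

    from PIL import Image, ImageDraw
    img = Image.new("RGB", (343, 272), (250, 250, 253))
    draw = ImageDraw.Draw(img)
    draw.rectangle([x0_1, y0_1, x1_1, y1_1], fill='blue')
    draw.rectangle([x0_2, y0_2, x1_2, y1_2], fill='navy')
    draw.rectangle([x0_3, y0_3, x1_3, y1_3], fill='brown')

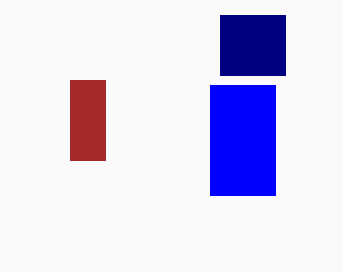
x0_1 = 210; y0_1 = 85; x1_1 = 275; y1_1 = 195; x0_2 = 220; y0_2 = 15; x1_2 = 285; y1_2 = 75; x0_3 = 70; y0_3 = 80; x1_3 = 105; y1_3 = 160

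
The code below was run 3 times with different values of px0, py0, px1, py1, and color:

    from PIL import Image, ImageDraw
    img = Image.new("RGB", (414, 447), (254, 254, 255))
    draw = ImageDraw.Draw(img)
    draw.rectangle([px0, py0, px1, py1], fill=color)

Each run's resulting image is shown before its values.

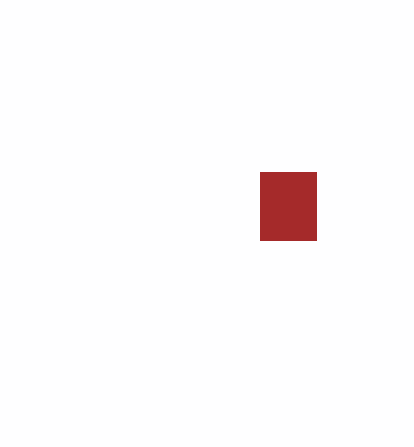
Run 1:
px0 = 260
py0 = 172
px1 = 316
py1 = 240
color = 'brown'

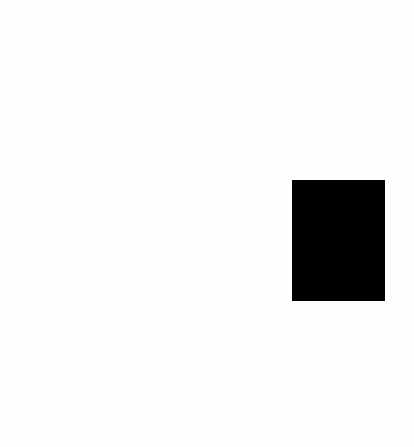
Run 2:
px0 = 292
py0 = 180
px1 = 384
py1 = 300
color = 'black'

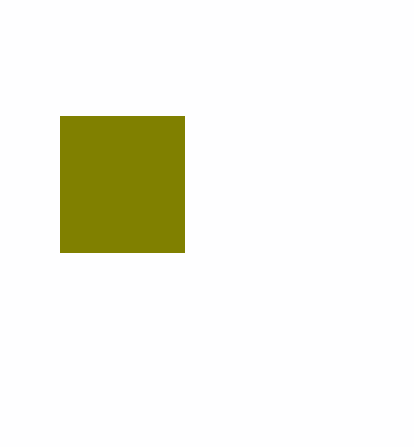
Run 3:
px0 = 60, py0 = 116, px1 = 184, py1 = 252, color = 'olive'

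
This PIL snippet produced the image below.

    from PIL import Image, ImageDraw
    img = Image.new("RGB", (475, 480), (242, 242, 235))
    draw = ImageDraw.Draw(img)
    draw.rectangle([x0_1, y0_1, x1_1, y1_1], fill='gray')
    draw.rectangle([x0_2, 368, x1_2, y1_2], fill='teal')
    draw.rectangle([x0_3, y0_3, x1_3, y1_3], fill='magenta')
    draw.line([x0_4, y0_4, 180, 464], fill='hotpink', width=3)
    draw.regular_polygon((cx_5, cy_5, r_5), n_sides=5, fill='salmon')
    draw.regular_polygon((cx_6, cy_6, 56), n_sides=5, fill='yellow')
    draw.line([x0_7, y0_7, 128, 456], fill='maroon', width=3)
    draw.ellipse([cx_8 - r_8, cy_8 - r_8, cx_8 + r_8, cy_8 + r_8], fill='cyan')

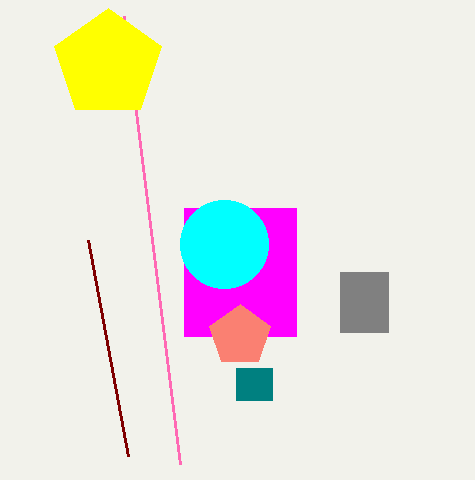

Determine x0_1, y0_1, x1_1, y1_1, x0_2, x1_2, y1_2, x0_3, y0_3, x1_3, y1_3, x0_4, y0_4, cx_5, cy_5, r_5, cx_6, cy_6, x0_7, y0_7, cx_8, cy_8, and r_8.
x0_1 = 340; y0_1 = 272; x1_1 = 388; y1_1 = 332; x0_2 = 236; x1_2 = 272; y1_2 = 400; x0_3 = 184; y0_3 = 208; x1_3 = 296; y1_3 = 336; x0_4 = 124; y0_4 = 16; cx_5 = 240; cy_5 = 336; r_5 = 32; cx_6 = 108; cy_6 = 64; x0_7 = 88; y0_7 = 240; cx_8 = 224; cy_8 = 244; r_8 = 44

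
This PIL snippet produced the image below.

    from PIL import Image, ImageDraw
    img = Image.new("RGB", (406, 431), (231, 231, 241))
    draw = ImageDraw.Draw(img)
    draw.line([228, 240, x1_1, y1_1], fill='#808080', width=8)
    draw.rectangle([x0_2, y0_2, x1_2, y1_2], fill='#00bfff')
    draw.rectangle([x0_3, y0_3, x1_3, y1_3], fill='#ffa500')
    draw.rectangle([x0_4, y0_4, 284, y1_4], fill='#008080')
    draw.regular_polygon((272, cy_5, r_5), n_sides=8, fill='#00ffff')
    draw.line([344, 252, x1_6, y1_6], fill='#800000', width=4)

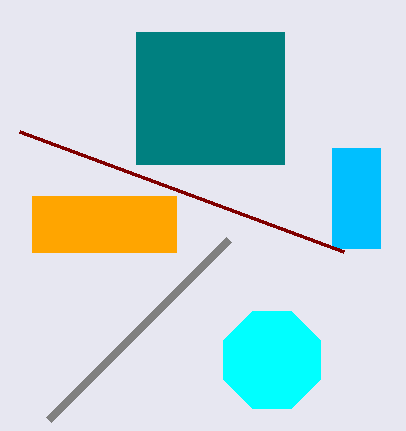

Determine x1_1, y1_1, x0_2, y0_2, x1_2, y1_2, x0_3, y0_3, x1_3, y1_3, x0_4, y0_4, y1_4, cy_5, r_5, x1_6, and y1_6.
x1_1 = 48
y1_1 = 420
x0_2 = 332
y0_2 = 148
x1_2 = 380
y1_2 = 248
x0_3 = 32
y0_3 = 196
x1_3 = 176
y1_3 = 252
x0_4 = 136
y0_4 = 32
y1_4 = 164
cy_5 = 360
r_5 = 52
x1_6 = 20
y1_6 = 132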